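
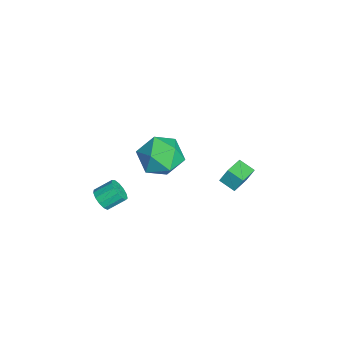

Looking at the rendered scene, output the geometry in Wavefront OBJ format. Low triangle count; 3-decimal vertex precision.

v 1.167 2.46 -3.086
v 1.172 2.844 -2.317
v 1.69 3.114 -3.416
v 1.695 3.498 -2.647
v 2.225 1.782 -2.753
v 2.23 2.166 -1.984
v 2.748 2.436 -3.083
v 2.753 2.82 -2.314
v 3.235 -0.344 1.663
v 4.331 -0.439 2.082
v 3.609 -1.701 0.378
v 4.705 -1.796 0.797
v 3.793 -2.154 1.449
v 3.561 -1.316 2.243
v 4.379 -0.824 0.217
v 4.147 0.014 1.011
v 5.038 -0.736 1.188
v 4.676 -1.557 1.95
v 3.264 -0.583 0.51
v 2.902 -1.404 1.272
v 3.73 -3.762 -2.131
v 4.344 -3.681 -2.121
v 4.225 -2.838 -1.559
v 3.61 -2.918 -1.569
v 4.227 -3.511 -2.402
v 4.108 -2.667 -1.841
v 3.952 -3.42 -2.597
v 3.833 -2.576 -2.036
v 3.607 -3.437 -2.644
v 3.487 -2.594 -2.083
v 3.3 -3.558 -2.528
v 3.181 -2.714 -1.967
v 3.13 -3.743 -2.286
v 3.01 -2.9 -1.725
v 3.15 -3.934 -1.994
v 3.031 -3.091 -1.433
v 3.354 -4.071 -1.746
v 3.235 -3.228 -1.185
v 3.678 -4.109 -1.62
v 3.559 -3.266 -1.058
v 4.018 -4.037 -1.656
v 3.898 -3.194 -1.094
v 4.266 -3.878 -1.842
v 4.147 -3.034 -1.281
f 2 4 1
f 5 2 1
f 1 4 3
f 3 5 1
f 2 8 4
f 6 2 5
f 6 8 2
f 4 8 3
f 7 5 3
f 3 8 7
f 7 6 5
f 8 6 7
f 9 20 14
f 9 14 10
f 9 10 16
f 9 16 19
f 9 19 20
f 10 14 18
f 14 20 13
f 20 19 11
f 19 16 15
f 16 10 17
f 12 18 13
f 12 13 11
f 12 11 15
f 12 15 17
f 12 17 18
f 13 18 14
f 11 13 20
f 15 11 19
f 17 15 16
f 18 17 10
f 22 21 25
f 22 25 23
f 23 25 26
f 23 26 24
f 25 21 27
f 25 27 26
f 26 27 28
f 26 28 24
f 27 21 29
f 27 29 28
f 28 29 30
f 28 30 24
f 29 21 31
f 29 31 30
f 30 31 32
f 30 32 24
f 31 21 33
f 31 33 32
f 32 33 34
f 32 34 24
f 33 21 35
f 33 35 34
f 34 35 36
f 34 36 24
f 35 21 37
f 35 37 36
f 36 37 38
f 36 38 24
f 37 21 39
f 37 39 38
f 38 39 40
f 38 40 24
f 39 21 41
f 39 41 40
f 40 41 42
f 40 42 24
f 41 21 43
f 41 43 42
f 42 43 44
f 42 44 24
f 43 21 22
f 43 22 44
f 44 22 23
f 44 23 24



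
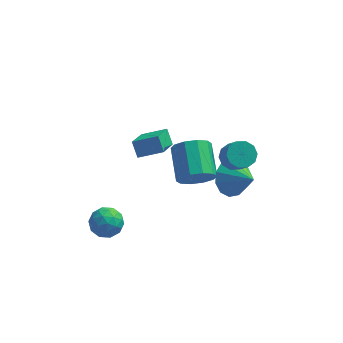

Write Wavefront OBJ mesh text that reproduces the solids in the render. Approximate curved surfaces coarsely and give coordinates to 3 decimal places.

v -1.417 1.854 1.442
v -1.719 0.493 2.305
v -0.233 1.897 1.925
v -0.535 0.536 2.789
v -1.125 1.364 0.771
v -1.427 0.003 1.635
v 0.059 1.407 1.255
v -0.243 0.046 2.118
v 2.922 0.116 1.929
v 3.43 0.577 2.11
v 3.807 -0.294 3.272
v 3.298 -0.756 3.091
v 3.061 0.693 2.317
v 3.438 -0.178 3.479
v 2.639 0.589 2.376
v 3.016 -0.282 3.538
v 2.325 0.304 2.264
v 2.701 -0.567 3.426
v 2.239 -0.053 2.024
v 2.615 -0.924 3.186
v 2.413 -0.346 1.748
v 2.79 -1.217 2.91
v 2.782 -0.462 1.541
v 3.159 -1.333 2.703
v 3.204 -0.358 1.482
v 3.581 -1.229 2.644
v 3.519 -0.073 1.594
v 3.895 -0.944 2.756
v 3.605 0.284 1.834
v 3.981 -0.587 2.996
v 2.877 0.195 0.205
v 3.532 0.224 -0.603
v 3.863 -0.595 0.975
v 3.652 0.695 -0.275
v 3.527 1.007 0.205
v 3.195 1.061 0.685
v 2.762 0.84 1.012
v 2.366 0.414 1.083
v 2.132 -0.081 0.875
v 2.134 -0.489 0.455
v 2.372 -0.68 -0.046
v 2.771 -0.593 -0.466
v 3.203 -0.256 -0.674
v -3.433 -1.685 -1.294
v -2.835 -1.472 -1.862
v -2.565 -2.588 -0.718
v -1.967 -2.375 -1.286
v -2.203 -1.817 -0.687
v -2.739 -1.26 -1.043
v -2.661 -2.8 -1.537
v -3.197 -2.243 -1.893
v -2.358 -2.162 -2.012
v -2.075 -1.554 -1.487
v -3.325 -2.506 -1.093
v -3.042 -1.898 -0.568
v -3.21 -1.5 -1.628
v -2.19 -2.56 -0.952
v -2.328 -2.233 -0.599
v -1.977 -2.108 -0.933
v -3.154 -1.375 -1.147
v -2.802 -1.249 -1.481
v -2.431 -1.452 -0.79
v -2.598 -2.811 -1.099
v -2.246 -2.685 -1.433
v -3.423 -1.952 -1.647
v -3.072 -1.827 -1.981
v -2.969 -2.608 -1.79
v -2.578 -1.78 -2.051
v -2.068 -2.31 -1.712
v -2.476 -2.56 -1.86
v -2.791 -2.232 -2.069
v -2.412 -1.422 -1.742
v -1.902 -1.953 -1.403
v -2.04 -1.625 -1.051
v -2.356 -1.297 -1.26
v -2.131 -1.828 -1.83
v -3.498 -2.107 -1.177
v -2.988 -2.638 -0.838
v -3.044 -2.763 -1.32
v -3.36 -2.435 -1.529
v -3.332 -1.75 -0.868
v -2.822 -2.28 -0.529
v -2.609 -1.828 -0.511
v -2.924 -1.5 -0.72
v -3.269 -2.232 -0.75
v 1.11 2.759 -2.953
v 1.402 3.224 -3.777
v 1.022 4.926 -2.951
v 0.73 4.461 -2.127
v 0.802 3.113 -3.825
v 0.422 4.816 -2.999
v 0.32 2.867 -3.54
v -0.06 4.57 -2.713
v 0.139 2.58 -3.03
v -0.24 4.282 -2.204
v 0.33 2.361 -2.492
v -0.05 4.063 -1.666
v 0.818 2.294 -2.129
v 0.438 3.996 -1.303
v 1.418 2.404 -2.081
v 1.038 4.107 -1.255
v 1.9 2.65 -2.367
v 1.52 4.353 -1.54
v 2.08 2.938 -2.876
v 1.701 4.64 -2.05
v 1.89 3.157 -3.414
v 1.51 4.859 -2.588
f 2 4 1
f 5 2 1
f 1 4 3
f 3 5 1
f 2 8 4
f 6 2 5
f 6 8 2
f 4 8 3
f 7 5 3
f 3 8 7
f 7 6 5
f 8 6 7
f 10 9 13
f 10 13 11
f 11 13 14
f 11 14 12
f 13 9 15
f 13 15 14
f 14 15 16
f 14 16 12
f 15 9 17
f 15 17 16
f 16 17 18
f 16 18 12
f 17 9 19
f 17 19 18
f 18 19 20
f 18 20 12
f 19 9 21
f 19 21 20
f 20 21 22
f 20 22 12
f 21 9 23
f 21 23 22
f 22 23 24
f 22 24 12
f 23 9 25
f 23 25 24
f 24 25 26
f 24 26 12
f 25 9 27
f 25 27 26
f 26 27 28
f 26 28 12
f 27 9 29
f 27 29 28
f 28 29 30
f 28 30 12
f 29 9 10
f 29 10 30
f 30 10 11
f 30 11 12
f 32 31 34
f 32 34 33
f 34 31 35
f 34 35 33
f 35 31 36
f 35 36 33
f 36 31 37
f 36 37 33
f 37 31 38
f 37 38 33
f 38 31 39
f 38 39 33
f 39 31 40
f 39 40 33
f 40 31 41
f 40 41 33
f 41 31 42
f 41 42 33
f 42 31 43
f 42 43 33
f 43 31 32
f 43 32 33
f 44 81 60
f 81 55 84
f 60 84 49
f 81 84 60
f 44 60 56
f 60 49 61
f 56 61 45
f 60 61 56
f 44 56 65
f 56 45 66
f 65 66 51
f 56 66 65
f 44 65 77
f 65 51 80
f 77 80 54
f 65 80 77
f 44 77 81
f 77 54 85
f 81 85 55
f 77 85 81
f 45 61 72
f 61 49 75
f 72 75 53
f 61 75 72
f 49 84 62
f 84 55 83
f 62 83 48
f 84 83 62
f 55 85 82
f 85 54 78
f 82 78 46
f 85 78 82
f 54 80 79
f 80 51 67
f 79 67 50
f 80 67 79
f 51 66 71
f 66 45 68
f 71 68 52
f 66 68 71
f 47 73 59
f 73 53 74
f 59 74 48
f 73 74 59
f 47 59 57
f 59 48 58
f 57 58 46
f 59 58 57
f 47 57 64
f 57 46 63
f 64 63 50
f 57 63 64
f 47 64 69
f 64 50 70
f 69 70 52
f 64 70 69
f 47 69 73
f 69 52 76
f 73 76 53
f 69 76 73
f 48 74 62
f 74 53 75
f 62 75 49
f 74 75 62
f 46 58 82
f 58 48 83
f 82 83 55
f 58 83 82
f 50 63 79
f 63 46 78
f 79 78 54
f 63 78 79
f 52 70 71
f 70 50 67
f 71 67 51
f 70 67 71
f 53 76 72
f 76 52 68
f 72 68 45
f 76 68 72
f 87 86 90
f 87 90 88
f 88 90 91
f 88 91 89
f 90 86 92
f 90 92 91
f 91 92 93
f 91 93 89
f 92 86 94
f 92 94 93
f 93 94 95
f 93 95 89
f 94 86 96
f 94 96 95
f 95 96 97
f 95 97 89
f 96 86 98
f 96 98 97
f 97 98 99
f 97 99 89
f 98 86 100
f 98 100 99
f 99 100 101
f 99 101 89
f 100 86 102
f 100 102 101
f 101 102 103
f 101 103 89
f 102 86 104
f 102 104 103
f 103 104 105
f 103 105 89
f 104 86 106
f 104 106 105
f 105 106 107
f 105 107 89
f 106 86 87
f 106 87 107
f 107 87 88
f 107 88 89



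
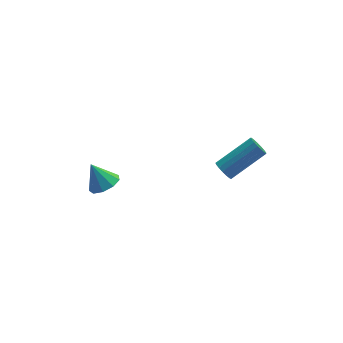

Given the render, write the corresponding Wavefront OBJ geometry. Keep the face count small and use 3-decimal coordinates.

v -1.989 -0.296 -3.889
v -1.556 0.322 -3.978
v -2.471 0.196 -2.811
v -2.014 0.39 -4.214
v -2.46 0.137 -4.298
v -2.686 -0.319 -4.191
v -2.585 -0.764 -3.943
v -2.206 -0.991 -3.669
v -1.724 -0.892 -3.499
v -1.367 -0.515 -3.511
v -1.3 -0.036 -3.7
v 2.599 -3.022 -1.17
v 2.793 -2.769 -1.568
v 4.414 -2.405 -0.548
v 4.221 -2.658 -0.15
v 2.675 -2.597 -1.442
v 4.296 -2.233 -0.422
v 2.539 -2.523 -1.253
v 4.161 -2.158 -0.233
v 2.417 -2.562 -1.045
v 4.039 -2.198 -0.025
v 2.337 -2.707 -0.866
v 3.959 -2.343 0.154
v 2.317 -2.925 -0.757
v 3.939 -2.56 0.264
v 2.362 -3.164 -0.742
v 3.983 -2.8 0.278
v 2.461 -3.371 -0.825
v 4.082 -3.007 0.195
v 2.591 -3.498 -0.988
v 4.213 -3.134 0.033
v 2.724 -3.516 -1.192
v 4.345 -3.152 -0.171
v 2.828 -3.421 -1.391
v 4.449 -3.057 -0.371
v 2.88 -3.234 -1.54
v 4.501 -2.87 -0.519
v 2.867 -2.999 -1.604
v 4.488 -2.635 -0.583
f 2 1 4
f 2 4 3
f 4 1 5
f 4 5 3
f 5 1 6
f 5 6 3
f 6 1 7
f 6 7 3
f 7 1 8
f 7 8 3
f 8 1 9
f 8 9 3
f 9 1 10
f 9 10 3
f 10 1 11
f 10 11 3
f 11 1 2
f 11 2 3
f 13 12 16
f 13 16 14
f 14 16 17
f 14 17 15
f 16 12 18
f 16 18 17
f 17 18 19
f 17 19 15
f 18 12 20
f 18 20 19
f 19 20 21
f 19 21 15
f 20 12 22
f 20 22 21
f 21 22 23
f 21 23 15
f 22 12 24
f 22 24 23
f 23 24 25
f 23 25 15
f 24 12 26
f 24 26 25
f 25 26 27
f 25 27 15
f 26 12 28
f 26 28 27
f 27 28 29
f 27 29 15
f 28 12 30
f 28 30 29
f 29 30 31
f 29 31 15
f 30 12 32
f 30 32 31
f 31 32 33
f 31 33 15
f 32 12 34
f 32 34 33
f 33 34 35
f 33 35 15
f 34 12 36
f 34 36 35
f 35 36 37
f 35 37 15
f 36 12 38
f 36 38 37
f 37 38 39
f 37 39 15
f 38 12 13
f 38 13 39
f 39 13 14
f 39 14 15



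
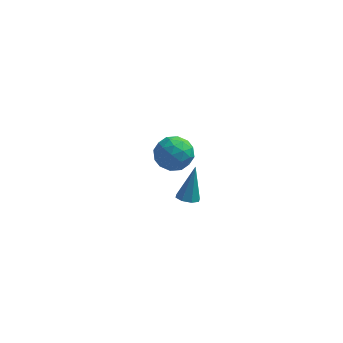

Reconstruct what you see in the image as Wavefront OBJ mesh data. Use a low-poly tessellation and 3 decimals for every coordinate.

v 1.658 4.533 -2.95
v 2.176 4.033 -2.258
v 1.004 3.147 -3.462
v 1.522 2.647 -2.77
v 0.779 3.256 -2.495
v 1.184 4.113 -2.179
v 1.996 3.067 -3.541
v 2.401 3.924 -3.225
v 2.385 3.127 -2.623
v 1.633 3.244 -1.976
v 1.547 3.936 -3.744
v 0.795 4.053 -3.097
v 1.975 4.405 -2.559
v 1.205 2.775 -3.161
v 0.769 3.133 -2.999
v 1.073 2.839 -2.592
v 1.391 4.452 -2.513
v 1.696 4.158 -2.106
v 0.874 3.701 -2.245
v 1.484 3.022 -3.614
v 1.789 2.728 -3.207
v 2.107 4.341 -3.128
v 2.411 4.047 -2.721
v 2.306 3.479 -3.475
v 2.402 3.578 -2.367
v 2.017 2.764 -2.668
v 2.296 3.011 -3.121
v 2.534 3.514 -2.935
v 1.96 3.647 -1.987
v 1.575 2.832 -2.288
v 1.138 3.19 -2.126
v 1.376 3.694 -1.94
v 2.082 3.114 -2.201
v 1.605 4.348 -3.432
v 1.22 3.533 -3.733
v 1.804 3.486 -3.78
v 2.042 3.99 -3.594
v 1.163 4.416 -3.052
v 0.778 3.602 -3.353
v 0.646 3.666 -2.785
v 0.884 4.169 -2.599
v 1.098 4.066 -3.519
v 2.905 -2.323 -0.342
v 3.394 -2.15 -0.492
v 3.155 -1.677 1.222
v 3.099 -1.869 -0.56
v 2.69 -1.854 -0.501
v 2.407 -2.113 -0.349
v 2.416 -2.496 -0.192
v 2.711 -2.777 -0.123
v 3.12 -2.792 -0.183
v 3.402 -2.532 -0.335
f 1 38 17
f 38 12 41
f 17 41 6
f 38 41 17
f 1 17 13
f 17 6 18
f 13 18 2
f 17 18 13
f 1 13 22
f 13 2 23
f 22 23 8
f 13 23 22
f 1 22 34
f 22 8 37
f 34 37 11
f 22 37 34
f 1 34 38
f 34 11 42
f 38 42 12
f 34 42 38
f 2 18 29
f 18 6 32
f 29 32 10
f 18 32 29
f 6 41 19
f 41 12 40
f 19 40 5
f 41 40 19
f 12 42 39
f 42 11 35
f 39 35 3
f 42 35 39
f 11 37 36
f 37 8 24
f 36 24 7
f 37 24 36
f 8 23 28
f 23 2 25
f 28 25 9
f 23 25 28
f 4 30 16
f 30 10 31
f 16 31 5
f 30 31 16
f 4 16 14
f 16 5 15
f 14 15 3
f 16 15 14
f 4 14 21
f 14 3 20
f 21 20 7
f 14 20 21
f 4 21 26
f 21 7 27
f 26 27 9
f 21 27 26
f 4 26 30
f 26 9 33
f 30 33 10
f 26 33 30
f 5 31 19
f 31 10 32
f 19 32 6
f 31 32 19
f 3 15 39
f 15 5 40
f 39 40 12
f 15 40 39
f 7 20 36
f 20 3 35
f 36 35 11
f 20 35 36
f 9 27 28
f 27 7 24
f 28 24 8
f 27 24 28
f 10 33 29
f 33 9 25
f 29 25 2
f 33 25 29
f 44 43 46
f 44 46 45
f 46 43 47
f 46 47 45
f 47 43 48
f 47 48 45
f 48 43 49
f 48 49 45
f 49 43 50
f 49 50 45
f 50 43 51
f 50 51 45
f 51 43 52
f 51 52 45
f 52 43 44
f 52 44 45



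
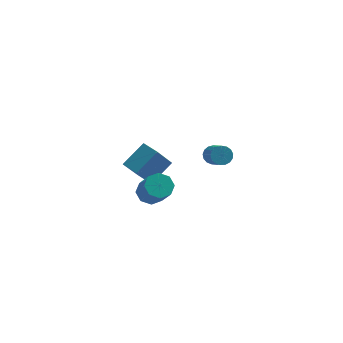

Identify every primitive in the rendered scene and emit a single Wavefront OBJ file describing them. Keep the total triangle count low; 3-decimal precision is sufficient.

v -1.636 -3.017 0.008
v -1.141 -2.438 0.283
v -0.628 -3.545 1.687
v -1.124 -4.123 1.412
v -1.711 -2.397 0.524
v -1.198 -3.504 1.928
v -2.237 -2.719 0.462
v -1.724 -3.826 1.866
v -2.411 -3.215 0.134
v -1.899 -4.322 1.538
v -2.132 -3.595 -0.267
v -1.619 -4.702 1.137
v -1.562 -3.636 -0.508
v -1.049 -4.743 0.896
v -1.036 -3.314 -0.446
v -0.523 -4.421 0.958
v -0.861 -2.818 -0.118
v -0.349 -3.925 1.286
v -2.674 3.28 -3.549
v -3.434 2.245 -1.849
v -1.568 4.241 -2.47
v -2.328 3.207 -0.77
v -1.872 2.493 -3.67
v -2.632 1.459 -1.97
v -0.766 3.455 -2.591
v -1.526 2.42 -0.891
v 1.629 -1.857 2.182
v 1.807 -2.157 1.681
v 2.229 -3.303 2.518
v 2.051 -3.003 3.018
v 2.046 -2.01 1.763
v 2.467 -3.155 2.6
v 2.189 -1.827 1.941
v 2.61 -2.973 2.777
v 2.204 -1.652 2.173
v 2.625 -2.798 3.01
v 2.087 -1.523 2.408
v 2.508 -2.669 3.245
v 1.865 -1.471 2.591
v 2.287 -2.617 3.428
v 1.59 -1.508 2.68
v 2.011 -2.653 3.517
v 1.323 -1.624 2.655
v 1.744 -2.77 3.492
v 1.127 -1.794 2.521
v 1.548 -2.94 3.358
v 1.045 -1.978 2.31
v 1.467 -3.124 3.147
v 1.098 -2.135 2.069
v 1.519 -3.28 2.906
v 1.272 -2.228 1.854
v 1.693 -3.373 2.691
v 1.528 -2.236 1.714
v 1.95 -3.381 2.551
f 2 1 5
f 2 5 3
f 3 5 6
f 3 6 4
f 5 1 7
f 5 7 6
f 6 7 8
f 6 8 4
f 7 1 9
f 7 9 8
f 8 9 10
f 8 10 4
f 9 1 11
f 9 11 10
f 10 11 12
f 10 12 4
f 11 1 13
f 11 13 12
f 12 13 14
f 12 14 4
f 13 1 15
f 13 15 14
f 14 15 16
f 14 16 4
f 15 1 17
f 15 17 16
f 16 17 18
f 16 18 4
f 17 1 2
f 17 2 18
f 18 2 3
f 18 3 4
f 20 22 19
f 23 20 19
f 19 22 21
f 21 23 19
f 20 26 22
f 24 20 23
f 24 26 20
f 22 26 21
f 25 23 21
f 21 26 25
f 25 24 23
f 26 24 25
f 28 27 31
f 28 31 29
f 29 31 32
f 29 32 30
f 31 27 33
f 31 33 32
f 32 33 34
f 32 34 30
f 33 27 35
f 33 35 34
f 34 35 36
f 34 36 30
f 35 27 37
f 35 37 36
f 36 37 38
f 36 38 30
f 37 27 39
f 37 39 38
f 38 39 40
f 38 40 30
f 39 27 41
f 39 41 40
f 40 41 42
f 40 42 30
f 41 27 43
f 41 43 42
f 42 43 44
f 42 44 30
f 43 27 45
f 43 45 44
f 44 45 46
f 44 46 30
f 45 27 47
f 45 47 46
f 46 47 48
f 46 48 30
f 47 27 49
f 47 49 48
f 48 49 50
f 48 50 30
f 49 27 51
f 49 51 50
f 50 51 52
f 50 52 30
f 51 27 53
f 51 53 52
f 52 53 54
f 52 54 30
f 53 27 28
f 53 28 54
f 54 28 29
f 54 29 30



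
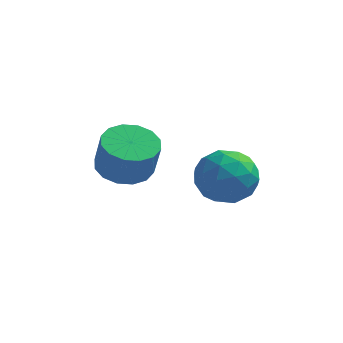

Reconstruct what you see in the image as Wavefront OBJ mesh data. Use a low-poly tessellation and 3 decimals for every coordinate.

v -0.824 0.528 1.755
v -0.281 -0.332 1.421
v 0.067 -0.667 2.852
v -0.476 0.192 3.185
v 0.091 0.079 1.427
v 0.439 -0.256 2.858
v 0.217 0.61 1.521
v 0.565 0.275 2.952
v 0.064 1.119 1.677
v 0.412 0.784 3.108
v -0.326 1.47 1.855
v 0.021 1.134 3.285
v -0.85 1.568 2.005
v -0.503 1.232 3.436
v -1.367 1.387 2.088
v -1.019 1.052 3.519
v -1.739 0.976 2.082
v -1.391 0.641 3.513
v -1.865 0.445 1.988
v -1.517 0.11 3.419
v -1.712 -0.064 1.832
v -1.364 -0.399 3.263
v -1.321 -0.414 1.655
v -0.974 -0.75 3.085
v -0.797 -0.512 1.504
v -0.45 -0.848 2.935
v 1.812 1.229 1.02
v 2.847 1.885 1.129
v 2.653 -0.265 2.031
v 3.688 0.391 2.14
v 2.674 0.736 2.745
v 2.154 1.66 2.12
v 3.346 -0.04 1.04
v 2.826 0.884 0.415
v 3.795 1.101 1.141
v 3.38 1.58 2.196
v 2.12 0.04 0.964
v 1.705 0.519 2.019
v 2.256 1.688 0.986
v 3.244 -0.068 2.174
v 2.648 0.134 2.53
v 3.256 0.52 2.594
v 1.849 1.556 1.568
v 2.457 1.941 1.633
v 2.355 1.266 2.583
v 3.043 -0.321 1.527
v 3.651 0.064 1.592
v 2.244 1.1 0.566
v 2.852 1.486 0.63
v 3.145 0.354 0.577
v 3.421 1.613 1.057
v 3.915 0.735 1.651
v 3.714 0.482 1.005
v 3.409 1.025 0.637
v 3.177 1.895 1.677
v 3.671 1.016 2.271
v 3.075 1.219 2.627
v 2.77 1.762 2.259
v 3.734 1.434 1.684
v 1.829 0.604 0.889
v 2.323 -0.275 1.483
v 2.73 -0.142 0.901
v 2.425 0.401 0.533
v 1.585 0.885 1.509
v 2.079 0.007 2.103
v 2.091 0.595 2.523
v 1.786 1.138 2.155
v 1.766 0.186 1.476
f 2 1 5
f 2 5 3
f 3 5 6
f 3 6 4
f 5 1 7
f 5 7 6
f 6 7 8
f 6 8 4
f 7 1 9
f 7 9 8
f 8 9 10
f 8 10 4
f 9 1 11
f 9 11 10
f 10 11 12
f 10 12 4
f 11 1 13
f 11 13 12
f 12 13 14
f 12 14 4
f 13 1 15
f 13 15 14
f 14 15 16
f 14 16 4
f 15 1 17
f 15 17 16
f 16 17 18
f 16 18 4
f 17 1 19
f 17 19 18
f 18 19 20
f 18 20 4
f 19 1 21
f 19 21 20
f 20 21 22
f 20 22 4
f 21 1 23
f 21 23 22
f 22 23 24
f 22 24 4
f 23 1 25
f 23 25 24
f 24 25 26
f 24 26 4
f 25 1 2
f 25 2 26
f 26 2 3
f 26 3 4
f 27 64 43
f 64 38 67
f 43 67 32
f 64 67 43
f 27 43 39
f 43 32 44
f 39 44 28
f 43 44 39
f 27 39 48
f 39 28 49
f 48 49 34
f 39 49 48
f 27 48 60
f 48 34 63
f 60 63 37
f 48 63 60
f 27 60 64
f 60 37 68
f 64 68 38
f 60 68 64
f 28 44 55
f 44 32 58
f 55 58 36
f 44 58 55
f 32 67 45
f 67 38 66
f 45 66 31
f 67 66 45
f 38 68 65
f 68 37 61
f 65 61 29
f 68 61 65
f 37 63 62
f 63 34 50
f 62 50 33
f 63 50 62
f 34 49 54
f 49 28 51
f 54 51 35
f 49 51 54
f 30 56 42
f 56 36 57
f 42 57 31
f 56 57 42
f 30 42 40
f 42 31 41
f 40 41 29
f 42 41 40
f 30 40 47
f 40 29 46
f 47 46 33
f 40 46 47
f 30 47 52
f 47 33 53
f 52 53 35
f 47 53 52
f 30 52 56
f 52 35 59
f 56 59 36
f 52 59 56
f 31 57 45
f 57 36 58
f 45 58 32
f 57 58 45
f 29 41 65
f 41 31 66
f 65 66 38
f 41 66 65
f 33 46 62
f 46 29 61
f 62 61 37
f 46 61 62
f 35 53 54
f 53 33 50
f 54 50 34
f 53 50 54
f 36 59 55
f 59 35 51
f 55 51 28
f 59 51 55



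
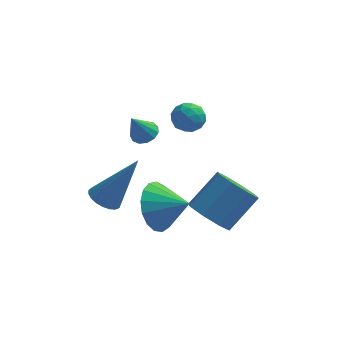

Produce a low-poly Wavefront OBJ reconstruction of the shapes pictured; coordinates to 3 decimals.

v 1.082 -0.635 -0.226
v 1.339 -0.272 0.023
v 0.698 -1.045 0.766
v 1.079 -0.163 -0.032
v 0.819 -0.204 -0.149
v 0.643 -0.382 -0.291
v 0.607 -0.64 -0.412
v 0.72 -0.896 -0.474
v 0.949 -1.07 -0.457
v 1.22 -1.105 -0.367
v 1.446 -0.991 -0.233
v 1.557 -0.764 -0.096
v 1.517 -0.496 -0
v 1.597 -1.656 -3.163
v 2.091 -1.335 -3.983
v 2.683 -1.984 -2.637
v 2.072 -0.944 -3.699
v 1.944 -0.716 -3.293
v 1.737 -0.704 -2.856
v 1.497 -0.909 -2.49
v 1.281 -1.286 -2.278
v 1.137 -1.747 -2.268
v 1.098 -2.188 -2.464
v 1.174 -2.506 -2.82
v 1.347 -2.63 -3.254
v 1.577 -2.531 -3.667
v 1.812 -2.231 -3.965
v 1.997 -1.799 -4.079
v -0.129 -1.845 -2.697
v 0.396 -1.806 -3.024
v 0.969 -1.575 -0.903
v 0.321 -1.56 -3.015
v 0.167 -1.363 -2.951
v -0.037 -1.249 -2.842
v -0.258 -1.239 -2.709
v -0.456 -1.333 -2.574
v -0.598 -1.516 -2.46
v -0.658 -1.756 -2.386
v -0.627 -2.011 -2.367
v -0.51 -2.237 -2.405
v -0.327 -2.396 -2.493
v -0.109 -2.46 -2.616
v 0.105 -2.417 -2.753
v 0.278 -2.275 -2.881
v 0.381 -2.059 -2.977
v 2.148 1.576 -0.793
v 2.62 1.302 -1.131
v 2.16 0.778 -0.129
v 2.632 0.504 -0.467
v 2.745 1.041 -0.134
v 2.737 1.534 -0.544
v 2.043 0.546 -0.716
v 2.035 1.039 -1.126
v 2.555 0.666 -1.083
v 2.989 0.972 -0.723
v 1.791 1.108 -0.537
v 2.225 1.414 -0.177
v 2.383 1.509 -1.02
v 2.397 0.571 -0.24
v 2.464 0.886 -0.044
v 2.741 0.726 -0.243
v 2.452 1.645 -0.675
v 2.729 1.484 -0.874
v 2.803 1.331 -0.288
v 2.051 0.596 -0.386
v 2.328 0.435 -0.585
v 2.039 1.354 -1.017
v 2.316 1.194 -1.216
v 1.977 0.749 -0.972
v 2.622 0.974 -1.19
v 2.629 0.505 -0.8
v 2.283 0.53 -0.947
v 2.278 0.82 -1.188
v 2.877 1.154 -0.979
v 2.884 0.685 -0.589
v 2.951 1 -0.393
v 2.946 1.29 -0.634
v 2.839 0.78 -0.951
v 1.896 1.395 -0.671
v 1.903 0.926 -0.281
v 1.834 0.79 -0.626
v 1.829 1.08 -0.867
v 2.151 1.575 -0.46
v 2.158 1.106 -0.07
v 2.502 1.26 -0.072
v 2.497 1.55 -0.313
v 1.941 1.3 -0.309
v 3.243 -0.943 -4.182
v 3.868 -0.817 -4.802
v 4.782 -0.011 -3.719
v 4.157 -0.137 -3.098
v 3.409 -0.314 -4.789
v 4.323 0.492 -3.706
v 2.853 -0.179 -4.42
v 3.766 0.626 -3.337
v 2.525 -0.492 -3.911
v 3.438 0.313 -2.828
v 2.618 -1.069 -3.561
v 3.532 -0.263 -2.478
v 3.077 -1.572 -3.574
v 3.991 -0.766 -2.491
v 3.634 -1.706 -3.943
v 4.547 -0.901 -2.86
v 3.962 -1.393 -4.452
v 4.875 -0.588 -3.369
f 2 1 4
f 2 4 3
f 4 1 5
f 4 5 3
f 5 1 6
f 5 6 3
f 6 1 7
f 6 7 3
f 7 1 8
f 7 8 3
f 8 1 9
f 8 9 3
f 9 1 10
f 9 10 3
f 10 1 11
f 10 11 3
f 11 1 12
f 11 12 3
f 12 1 13
f 12 13 3
f 13 1 2
f 13 2 3
f 15 14 17
f 15 17 16
f 17 14 18
f 17 18 16
f 18 14 19
f 18 19 16
f 19 14 20
f 19 20 16
f 20 14 21
f 20 21 16
f 21 14 22
f 21 22 16
f 22 14 23
f 22 23 16
f 23 14 24
f 23 24 16
f 24 14 25
f 24 25 16
f 25 14 26
f 25 26 16
f 26 14 27
f 26 27 16
f 27 14 28
f 27 28 16
f 28 14 15
f 28 15 16
f 30 29 32
f 30 32 31
f 32 29 33
f 32 33 31
f 33 29 34
f 33 34 31
f 34 29 35
f 34 35 31
f 35 29 36
f 35 36 31
f 36 29 37
f 36 37 31
f 37 29 38
f 37 38 31
f 38 29 39
f 38 39 31
f 39 29 40
f 39 40 31
f 40 29 41
f 40 41 31
f 41 29 42
f 41 42 31
f 42 29 43
f 42 43 31
f 43 29 44
f 43 44 31
f 44 29 45
f 44 45 31
f 45 29 30
f 45 30 31
f 46 83 62
f 83 57 86
f 62 86 51
f 83 86 62
f 46 62 58
f 62 51 63
f 58 63 47
f 62 63 58
f 46 58 67
f 58 47 68
f 67 68 53
f 58 68 67
f 46 67 79
f 67 53 82
f 79 82 56
f 67 82 79
f 46 79 83
f 79 56 87
f 83 87 57
f 79 87 83
f 47 63 74
f 63 51 77
f 74 77 55
f 63 77 74
f 51 86 64
f 86 57 85
f 64 85 50
f 86 85 64
f 57 87 84
f 87 56 80
f 84 80 48
f 87 80 84
f 56 82 81
f 82 53 69
f 81 69 52
f 82 69 81
f 53 68 73
f 68 47 70
f 73 70 54
f 68 70 73
f 49 75 61
f 75 55 76
f 61 76 50
f 75 76 61
f 49 61 59
f 61 50 60
f 59 60 48
f 61 60 59
f 49 59 66
f 59 48 65
f 66 65 52
f 59 65 66
f 49 66 71
f 66 52 72
f 71 72 54
f 66 72 71
f 49 71 75
f 71 54 78
f 75 78 55
f 71 78 75
f 50 76 64
f 76 55 77
f 64 77 51
f 76 77 64
f 48 60 84
f 60 50 85
f 84 85 57
f 60 85 84
f 52 65 81
f 65 48 80
f 81 80 56
f 65 80 81
f 54 72 73
f 72 52 69
f 73 69 53
f 72 69 73
f 55 78 74
f 78 54 70
f 74 70 47
f 78 70 74
f 89 88 92
f 89 92 90
f 90 92 93
f 90 93 91
f 92 88 94
f 92 94 93
f 93 94 95
f 93 95 91
f 94 88 96
f 94 96 95
f 95 96 97
f 95 97 91
f 96 88 98
f 96 98 97
f 97 98 99
f 97 99 91
f 98 88 100
f 98 100 99
f 99 100 101
f 99 101 91
f 100 88 102
f 100 102 101
f 101 102 103
f 101 103 91
f 102 88 104
f 102 104 103
f 103 104 105
f 103 105 91
f 104 88 89
f 104 89 105
f 105 89 90
f 105 90 91



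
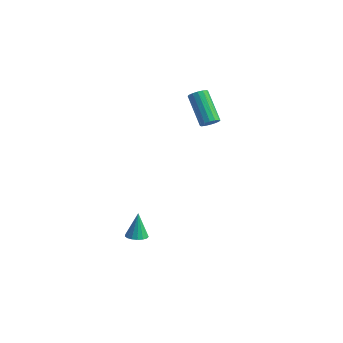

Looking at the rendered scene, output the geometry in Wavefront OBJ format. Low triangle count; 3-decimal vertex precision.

v 2.252 2.173 3.237
v 2.592 2.535 3.353
v 1.368 3.309 4.519
v 1.028 2.947 4.403
v 2.457 2.631 3.148
v 1.233 3.406 4.314
v 2.267 2.605 2.966
v 1.043 3.379 4.132
v 2.074 2.462 2.857
v 0.849 3.237 4.023
v 1.928 2.242 2.85
v 0.703 3.017 4.016
v 1.869 2.004 2.946
v 0.644 2.779 4.113
v 1.912 1.811 3.121
v 0.688 2.585 4.287
v 2.047 1.714 3.326
v 0.823 2.489 4.492
v 2.237 1.741 3.508
v 1.013 2.515 4.674
v 2.431 1.883 3.617
v 1.206 2.658 4.783
v 2.577 2.103 3.624
v 1.352 2.878 4.79
v 2.636 2.341 3.527
v 1.411 3.116 4.694
v 0.837 -2.008 -3.018
v 1.4 -1.958 -2.943
v 0.623 -1.552 -1.722
v 1.325 -1.714 -3.041
v 1.138 -1.538 -3.134
v 0.882 -1.47 -3.2
v 0.616 -1.525 -3.224
v 0.401 -1.691 -3.202
v 0.285 -1.929 -3.137
v 0.296 -2.186 -3.044
v 0.431 -2.402 -2.946
v 0.659 -2.527 -2.864
v 0.927 -2.534 -2.817
v 1.175 -2.421 -2.816
v 1.346 -2.212 -2.862
f 2 1 5
f 2 5 3
f 3 5 6
f 3 6 4
f 5 1 7
f 5 7 6
f 6 7 8
f 6 8 4
f 7 1 9
f 7 9 8
f 8 9 10
f 8 10 4
f 9 1 11
f 9 11 10
f 10 11 12
f 10 12 4
f 11 1 13
f 11 13 12
f 12 13 14
f 12 14 4
f 13 1 15
f 13 15 14
f 14 15 16
f 14 16 4
f 15 1 17
f 15 17 16
f 16 17 18
f 16 18 4
f 17 1 19
f 17 19 18
f 18 19 20
f 18 20 4
f 19 1 21
f 19 21 20
f 20 21 22
f 20 22 4
f 21 1 23
f 21 23 22
f 22 23 24
f 22 24 4
f 23 1 25
f 23 25 24
f 24 25 26
f 24 26 4
f 25 1 2
f 25 2 26
f 26 2 3
f 26 3 4
f 28 27 30
f 28 30 29
f 30 27 31
f 30 31 29
f 31 27 32
f 31 32 29
f 32 27 33
f 32 33 29
f 33 27 34
f 33 34 29
f 34 27 35
f 34 35 29
f 35 27 36
f 35 36 29
f 36 27 37
f 36 37 29
f 37 27 38
f 37 38 29
f 38 27 39
f 38 39 29
f 39 27 40
f 39 40 29
f 40 27 41
f 40 41 29
f 41 27 28
f 41 28 29



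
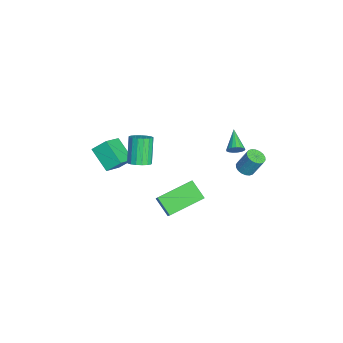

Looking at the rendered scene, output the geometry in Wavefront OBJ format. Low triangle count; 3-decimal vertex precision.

v 3.178 -2.233 2.054
v 3.621 -1.827 2.303
v 2.724 -1.701 3.694
v 2.282 -2.107 3.446
v 3.421 -1.639 2.157
v 2.524 -1.512 3.548
v 3.165 -1.587 1.987
v 2.268 -1.461 3.378
v 2.912 -1.683 1.833
v 2.016 -1.557 3.224
v 2.721 -1.905 1.73
v 1.824 -1.779 3.121
v 2.634 -2.202 1.701
v 1.737 -2.076 3.092
v 2.672 -2.507 1.753
v 1.775 -2.381 3.144
v 2.826 -2.748 1.874
v 1.929 -2.622 3.265
v 3.061 -2.872 2.036
v 2.164 -2.746 3.428
v 3.322 -2.849 2.203
v 2.426 -2.723 3.594
v 3.551 -2.685 2.336
v 2.654 -2.559 3.727
v 3.694 -2.418 2.404
v 2.798 -2.292 3.795
v 3.72 -2.108 2.392
v 2.823 -1.982 3.783
v -0.325 -3.26 -1.522
v -1.429 -4.03 -0.602
v -0.321 -2.472 -0.858
v -1.425 -3.242 0.062
v 0.845 -3.958 -0.702
v -0.259 -4.728 0.218
v 0.849 -3.17 -0.038
v -0.255 -3.94 0.882
v -1.049 3.188 -0.947
v -0.819 2.949 -0.534
v -2.311 3.172 -0.253
v -0.794 3.196 -0.483
v -0.827 3.441 -0.538
v -0.912 3.629 -0.686
v -1.027 3.715 -0.895
v -1.148 3.681 -1.115
v -1.246 3.534 -1.297
v -1.299 3.308 -1.399
v -1.295 3.054 -1.397
v -1.234 2.831 -1.292
v -1.131 2.69 -1.108
v -1.009 2.663 -0.887
v -0.897 2.757 -0.68
v 0.076 -1.282 -4.03
v 1.113 -1.218 -2.948
v -0.734 0.653 -3.368
v 0.303 0.717 -2.286
v 0.897 -0.657 -4.854
v 1.934 -0.593 -3.772
v 0.087 1.278 -4.192
v 1.124 1.342 -3.11
v 3.301 3.298 1.471
v 3.633 3.674 1.246
v 3.791 4.218 2.383
v 3.459 3.842 2.609
v 3.412 3.778 1.227
v 3.57 4.322 2.364
v 3.169 3.787 1.256
v 3.327 4.33 2.393
v 2.952 3.699 1.328
v 3.11 4.242 2.465
v 2.805 3.532 1.429
v 2.963 4.075 2.566
v 2.755 3.318 1.538
v 2.913 3.861 2.675
v 2.814 3.1 1.634
v 2.972 3.644 2.771
v 2.969 2.922 1.697
v 3.127 3.466 2.834
v 3.19 2.818 1.716
v 3.348 3.362 2.853
v 3.433 2.81 1.687
v 3.591 3.353 2.824
v 3.65 2.898 1.615
v 3.808 3.441 2.752
v 3.797 3.065 1.514
v 3.955 3.608 2.651
v 3.847 3.279 1.405
v 4.005 3.822 2.542
v 3.788 3.496 1.309
v 3.946 4.04 2.446
f 2 1 5
f 2 5 3
f 3 5 6
f 3 6 4
f 5 1 7
f 5 7 6
f 6 7 8
f 6 8 4
f 7 1 9
f 7 9 8
f 8 9 10
f 8 10 4
f 9 1 11
f 9 11 10
f 10 11 12
f 10 12 4
f 11 1 13
f 11 13 12
f 12 13 14
f 12 14 4
f 13 1 15
f 13 15 14
f 14 15 16
f 14 16 4
f 15 1 17
f 15 17 16
f 16 17 18
f 16 18 4
f 17 1 19
f 17 19 18
f 18 19 20
f 18 20 4
f 19 1 21
f 19 21 20
f 20 21 22
f 20 22 4
f 21 1 23
f 21 23 22
f 22 23 24
f 22 24 4
f 23 1 25
f 23 25 24
f 24 25 26
f 24 26 4
f 25 1 27
f 25 27 26
f 26 27 28
f 26 28 4
f 27 1 2
f 27 2 28
f 28 2 3
f 28 3 4
f 30 32 29
f 33 30 29
f 29 32 31
f 31 33 29
f 30 36 32
f 34 30 33
f 34 36 30
f 32 36 31
f 35 33 31
f 31 36 35
f 35 34 33
f 36 34 35
f 38 37 40
f 38 40 39
f 40 37 41
f 40 41 39
f 41 37 42
f 41 42 39
f 42 37 43
f 42 43 39
f 43 37 44
f 43 44 39
f 44 37 45
f 44 45 39
f 45 37 46
f 45 46 39
f 46 37 47
f 46 47 39
f 47 37 48
f 47 48 39
f 48 37 49
f 48 49 39
f 49 37 50
f 49 50 39
f 50 37 51
f 50 51 39
f 51 37 38
f 51 38 39
f 53 55 52
f 56 53 52
f 52 55 54
f 54 56 52
f 53 59 55
f 57 53 56
f 57 59 53
f 55 59 54
f 58 56 54
f 54 59 58
f 58 57 56
f 59 57 58
f 61 60 64
f 61 64 62
f 62 64 65
f 62 65 63
f 64 60 66
f 64 66 65
f 65 66 67
f 65 67 63
f 66 60 68
f 66 68 67
f 67 68 69
f 67 69 63
f 68 60 70
f 68 70 69
f 69 70 71
f 69 71 63
f 70 60 72
f 70 72 71
f 71 72 73
f 71 73 63
f 72 60 74
f 72 74 73
f 73 74 75
f 73 75 63
f 74 60 76
f 74 76 75
f 75 76 77
f 75 77 63
f 76 60 78
f 76 78 77
f 77 78 79
f 77 79 63
f 78 60 80
f 78 80 79
f 79 80 81
f 79 81 63
f 80 60 82
f 80 82 81
f 81 82 83
f 81 83 63
f 82 60 84
f 82 84 83
f 83 84 85
f 83 85 63
f 84 60 86
f 84 86 85
f 85 86 87
f 85 87 63
f 86 60 88
f 86 88 87
f 87 88 89
f 87 89 63
f 88 60 61
f 88 61 89
f 89 61 62
f 89 62 63



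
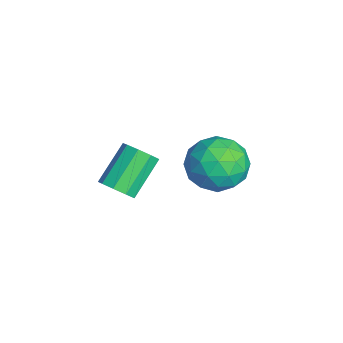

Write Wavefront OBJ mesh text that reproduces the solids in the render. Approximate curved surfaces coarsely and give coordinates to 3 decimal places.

v 2.939 0.082 2.144
v 3.512 0.307 2.434
v 2.613 1.242 3.485
v 2.041 1.018 3.196
v 3.391 0.587 2.082
v 2.493 1.522 3.134
v 3.059 0.63 1.759
v 2.16 1.565 2.811
v 2.671 0.417 1.617
v 1.772 1.353 2.668
v 2.408 0.048 1.721
v 1.509 0.983 2.773
v 2.394 -0.306 2.023
v 1.495 0.63 3.075
v 2.635 -0.477 2.382
v 1.736 0.458 3.434
v 3.019 -0.387 2.63
v 2.12 0.548 3.681
v 3.365 -0.078 2.65
v 2.466 0.858 3.702
v -1.57 4.115 0.043
v -1.022 4.642 -0.898
v 0.122 3.278 0.558
v 0.67 3.805 -0.383
v 0.286 4.476 0.548
v -0.76 4.993 0.229
v -0.14 2.927 -0.569
v -1.186 3.444 -0.888
v -0.139 3.908 -1.276
v 0.125 4.865 -0.586
v -1.025 3.055 0.246
v -0.761 4.012 0.936
v -1.444 4.452 -0.473
v 0.544 3.468 0.133
v 0.319 3.862 0.68
v 0.641 4.172 0.127
v -1.29 4.658 0.19
v -0.968 4.968 -0.363
v -0.199 4.87 0.487
v 0.068 2.952 0.023
v 0.39 3.262 -0.53
v -1.541 3.748 -0.467
v -1.219 4.058 -1.02
v -0.701 3.05 -0.827
v -0.604 4.331 -1.248
v 0.391 3.839 -0.945
v -0.085 3.322 -1.055
v -0.7 3.626 -1.242
v -0.449 4.893 -0.842
v 0.546 4.401 -0.539
v 0.32 4.795 0.007
v -0.294 5.099 -0.18
v 0.071 4.462 -1.064
v -1.446 3.519 0.199
v -0.451 3.027 0.502
v -0.606 2.821 -0.16
v -1.22 3.125 -0.347
v -1.291 4.081 0.605
v -0.296 3.589 0.908
v -0.2 4.294 0.902
v -0.815 4.598 0.715
v -0.971 3.458 0.724
f 2 1 5
f 2 5 3
f 3 5 6
f 3 6 4
f 5 1 7
f 5 7 6
f 6 7 8
f 6 8 4
f 7 1 9
f 7 9 8
f 8 9 10
f 8 10 4
f 9 1 11
f 9 11 10
f 10 11 12
f 10 12 4
f 11 1 13
f 11 13 12
f 12 13 14
f 12 14 4
f 13 1 15
f 13 15 14
f 14 15 16
f 14 16 4
f 15 1 17
f 15 17 16
f 16 17 18
f 16 18 4
f 17 1 19
f 17 19 18
f 18 19 20
f 18 20 4
f 19 1 2
f 19 2 20
f 20 2 3
f 20 3 4
f 21 58 37
f 58 32 61
f 37 61 26
f 58 61 37
f 21 37 33
f 37 26 38
f 33 38 22
f 37 38 33
f 21 33 42
f 33 22 43
f 42 43 28
f 33 43 42
f 21 42 54
f 42 28 57
f 54 57 31
f 42 57 54
f 21 54 58
f 54 31 62
f 58 62 32
f 54 62 58
f 22 38 49
f 38 26 52
f 49 52 30
f 38 52 49
f 26 61 39
f 61 32 60
f 39 60 25
f 61 60 39
f 32 62 59
f 62 31 55
f 59 55 23
f 62 55 59
f 31 57 56
f 57 28 44
f 56 44 27
f 57 44 56
f 28 43 48
f 43 22 45
f 48 45 29
f 43 45 48
f 24 50 36
f 50 30 51
f 36 51 25
f 50 51 36
f 24 36 34
f 36 25 35
f 34 35 23
f 36 35 34
f 24 34 41
f 34 23 40
f 41 40 27
f 34 40 41
f 24 41 46
f 41 27 47
f 46 47 29
f 41 47 46
f 24 46 50
f 46 29 53
f 50 53 30
f 46 53 50
f 25 51 39
f 51 30 52
f 39 52 26
f 51 52 39
f 23 35 59
f 35 25 60
f 59 60 32
f 35 60 59
f 27 40 56
f 40 23 55
f 56 55 31
f 40 55 56
f 29 47 48
f 47 27 44
f 48 44 28
f 47 44 48
f 30 53 49
f 53 29 45
f 49 45 22
f 53 45 49



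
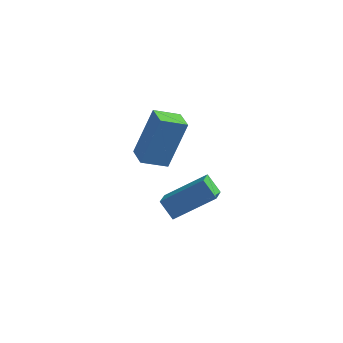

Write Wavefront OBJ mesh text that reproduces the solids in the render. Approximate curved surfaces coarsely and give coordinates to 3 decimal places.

v 0.526 -2.066 -0.406
v 0.564 -2.766 -0.002
v 1.901 -1.415 0.592
v 1.939 -2.115 0.996
v 1.081 -2.365 -0.976
v 1.119 -3.065 -0.572
v 2.456 -1.714 0.022
v 2.494 -2.414 0.426
v -1.756 1.583 -2.301
v -1.25 2.495 -0.456
v -0.832 2.062 -2.791
v -0.326 2.974 -0.945
v -1.254 0.846 -2.075
v -0.748 1.758 -0.229
v -0.33 1.325 -2.564
v 0.176 2.237 -0.719
f 2 4 1
f 5 2 1
f 1 4 3
f 3 5 1
f 2 8 4
f 6 2 5
f 6 8 2
f 4 8 3
f 7 5 3
f 3 8 7
f 7 6 5
f 8 6 7
f 10 12 9
f 13 10 9
f 9 12 11
f 11 13 9
f 10 16 12
f 14 10 13
f 14 16 10
f 12 16 11
f 15 13 11
f 11 16 15
f 15 14 13
f 16 14 15



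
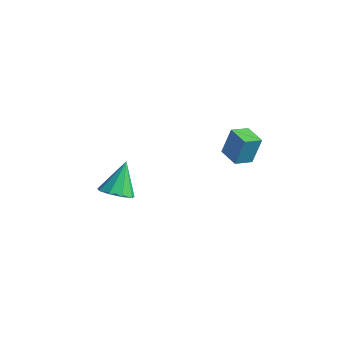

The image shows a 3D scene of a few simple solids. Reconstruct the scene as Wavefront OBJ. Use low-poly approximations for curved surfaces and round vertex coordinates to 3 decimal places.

v -2.835 -3.342 -1.97
v -2.147 -3.626 -1.626
v -3.145 -2.418 -0.59
v -2.038 -3.158 -1.915
v -2.302 -2.776 -2.23
v -2.816 -2.659 -2.423
v -3.338 -2.862 -2.405
v -3.626 -3.289 -2.183
v -3.543 -3.742 -1.861
v -3.129 -4.007 -1.591
v -2.578 -3.961 -1.498
v 1.924 -1.957 2.723
v 2.097 -1.602 3.962
v 2.103 -1.145 2.466
v 2.276 -0.79 3.704
v 2.884 -2.19 2.656
v 3.057 -1.835 3.894
v 3.063 -1.378 2.398
v 3.236 -1.023 3.637
f 2 1 4
f 2 4 3
f 4 1 5
f 4 5 3
f 5 1 6
f 5 6 3
f 6 1 7
f 6 7 3
f 7 1 8
f 7 8 3
f 8 1 9
f 8 9 3
f 9 1 10
f 9 10 3
f 10 1 11
f 10 11 3
f 11 1 2
f 11 2 3
f 13 15 12
f 16 13 12
f 12 15 14
f 14 16 12
f 13 19 15
f 17 13 16
f 17 19 13
f 15 19 14
f 18 16 14
f 14 19 18
f 18 17 16
f 19 17 18



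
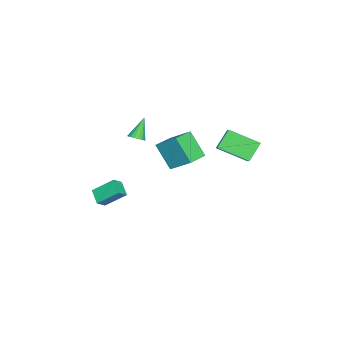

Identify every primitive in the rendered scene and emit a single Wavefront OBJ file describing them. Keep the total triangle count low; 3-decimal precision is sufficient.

v 0.273 -2.422 2.123
v 0.545 -2.841 2.399
v -0.693 -2.198 3.417
v 0.678 -2.635 2.463
v 0.732 -2.387 2.46
v 0.695 -2.146 2.391
v 0.574 -1.959 2.268
v 0.394 -1.865 2.117
v 0.189 -1.88 1.967
v 0.002 -2.003 1.848
v -0.132 -2.209 1.784
v -0.185 -2.457 1.787
v -0.148 -2.698 1.856
v -0.027 -2.884 1.979
v 0.153 -2.979 2.13
v 0.357 -2.963 2.28
v 2.167 -4.68 -1.789
v 1.915 -3.362 -0.745
v 1.579 -4.371 -2.32
v 1.328 -3.054 -1.276
v 2.952 -4.106 -2.324
v 2.701 -2.789 -1.28
v 2.365 -3.798 -2.855
v 2.113 -2.48 -1.811
v 0.796 -0.133 2.876
v 1.225 1.238 3.976
v 1.369 0.941 1.314
v 1.798 2.312 2.415
v 2.122 -0.652 3.005
v 2.551 0.719 4.106
v 2.695 0.422 1.444
v 3.124 1.793 2.544
v -0.716 4.95 2.37
v -0.683 3.001 3.205
v 0.63 5.384 3.332
v 0.662 3.436 4.166
v 0.198 4.504 1.294
v 0.23 2.556 2.128
v 1.543 4.939 2.255
v 1.576 2.99 3.09
f 2 1 4
f 2 4 3
f 4 1 5
f 4 5 3
f 5 1 6
f 5 6 3
f 6 1 7
f 6 7 3
f 7 1 8
f 7 8 3
f 8 1 9
f 8 9 3
f 9 1 10
f 9 10 3
f 10 1 11
f 10 11 3
f 11 1 12
f 11 12 3
f 12 1 13
f 12 13 3
f 13 1 14
f 13 14 3
f 14 1 15
f 14 15 3
f 15 1 16
f 15 16 3
f 16 1 2
f 16 2 3
f 18 20 17
f 21 18 17
f 17 20 19
f 19 21 17
f 18 24 20
f 22 18 21
f 22 24 18
f 20 24 19
f 23 21 19
f 19 24 23
f 23 22 21
f 24 22 23
f 26 28 25
f 29 26 25
f 25 28 27
f 27 29 25
f 26 32 28
f 30 26 29
f 30 32 26
f 28 32 27
f 31 29 27
f 27 32 31
f 31 30 29
f 32 30 31
f 34 36 33
f 37 34 33
f 33 36 35
f 35 37 33
f 34 40 36
f 38 34 37
f 38 40 34
f 36 40 35
f 39 37 35
f 35 40 39
f 39 38 37
f 40 38 39



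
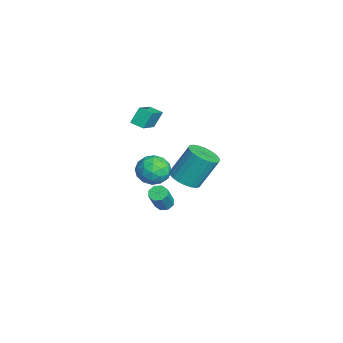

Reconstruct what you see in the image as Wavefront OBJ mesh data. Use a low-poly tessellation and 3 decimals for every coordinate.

v -4.068 -1.397 2.948
v -4.518 -2.1 3.191
v -2.366 -2.15 3.922
v -2.817 -2.853 4.164
v -3.743 -1.947 1.956
v -4.194 -2.65 2.198
v -2.042 -2.7 2.929
v -2.492 -3.403 3.172
v 1.153 -0.694 0.667
v 1.988 -1.144 0.983
v 1.862 -0.057 2.868
v 1.027 0.394 2.553
v 2.134 -0.827 0.809
v 2.008 0.26 2.695
v 2.13 -0.489 0.614
v 2.005 0.598 2.5
v 1.978 -0.182 0.427
v 1.852 0.905 2.313
v 1.7 0.047 0.277
v 1.574 1.134 2.162
v 1.339 0.163 0.186
v 1.213 1.25 2.071
v 0.949 0.149 0.168
v 0.824 1.236 2.054
v 0.591 0.006 0.226
v 0.465 1.093 2.112
v 0.318 -0.243 0.352
v 0.192 0.844 2.237
v 0.172 -0.56 0.525
v 0.046 0.527 2.411
v 0.175 -0.898 0.72
v 0.05 0.189 2.606
v 0.328 -1.205 0.907
v 0.202 -0.118 2.793
v 0.606 -1.434 1.058
v 0.48 -0.347 2.943
v 0.967 -1.55 1.149
v 0.841 -0.463 3.034
v 1.356 -1.536 1.166
v 1.231 -0.449 3.052
v 1.715 -1.393 1.108
v 1.589 -0.306 2.994
v 3.516 -2.073 0.387
v 3.804 -1.594 0.358
v 4.631 -2.007 1.724
v 4.344 -2.487 1.753
v 3.444 -1.555 0.587
v 4.272 -1.969 1.954
v 3.127 -1.82 0.699
v 3.954 -2.234 2.066
v 3.037 -2.233 0.628
v 3.864 -2.647 1.995
v 3.229 -2.553 0.416
v 4.056 -2.966 1.782
v 3.588 -2.591 0.186
v 4.416 -3.005 1.553
v 3.906 -2.326 0.074
v 4.733 -2.74 1.441
v 3.996 -1.913 0.145
v 4.823 -2.327 1.512
v -3.428 -1.518 -1.714
v -2.361 -1.7 -1.977
v -3.219 -2.48 -0.203
v -2.152 -2.662 -0.466
v -2.488 -1.639 -0.18
v -2.617 -1.044 -1.113
v -2.963 -3.136 -1.067
v -3.092 -2.541 -2
v -2.073 -2.7 -1.578
v -1.78 -1.775 -1.029
v -3.8 -2.405 -1.151
v -3.507 -1.48 -0.602
v -2.913 -1.525 -1.978
v -2.667 -2.655 -0.202
v -2.865 -2.054 -0.033
v -2.237 -2.161 -0.188
v -3.064 -1.139 -1.47
v -2.436 -1.246 -1.625
v -2.511 -1.21 -0.569
v -3.144 -2.934 -0.555
v -2.516 -3.041 -0.71
v -3.343 -2.019 -1.992
v -2.715 -2.126 -2.147
v -3.069 -2.97 -1.611
v -2.116 -2.219 -1.898
v -1.993 -2.785 -1.01
v -2.47 -3.063 -1.363
v -2.546 -2.714 -1.912
v -1.944 -1.676 -1.576
v -1.821 -2.241 -0.688
v -2.019 -1.64 -0.519
v -2.095 -1.29 -1.068
v -1.775 -2.263 -1.341
v -3.759 -1.939 -1.492
v -3.636 -2.504 -0.604
v -3.485 -2.89 -1.112
v -3.561 -2.54 -1.661
v -3.587 -1.395 -1.17
v -3.464 -1.961 -0.282
v -3.034 -1.466 -0.268
v -3.11 -1.117 -0.817
v -3.805 -1.917 -0.839
f 2 4 1
f 5 2 1
f 1 4 3
f 3 5 1
f 2 8 4
f 6 2 5
f 6 8 2
f 4 8 3
f 7 5 3
f 3 8 7
f 7 6 5
f 8 6 7
f 10 9 13
f 10 13 11
f 11 13 14
f 11 14 12
f 13 9 15
f 13 15 14
f 14 15 16
f 14 16 12
f 15 9 17
f 15 17 16
f 16 17 18
f 16 18 12
f 17 9 19
f 17 19 18
f 18 19 20
f 18 20 12
f 19 9 21
f 19 21 20
f 20 21 22
f 20 22 12
f 21 9 23
f 21 23 22
f 22 23 24
f 22 24 12
f 23 9 25
f 23 25 24
f 24 25 26
f 24 26 12
f 25 9 27
f 25 27 26
f 26 27 28
f 26 28 12
f 27 9 29
f 27 29 28
f 28 29 30
f 28 30 12
f 29 9 31
f 29 31 30
f 30 31 32
f 30 32 12
f 31 9 33
f 31 33 32
f 32 33 34
f 32 34 12
f 33 9 35
f 33 35 34
f 34 35 36
f 34 36 12
f 35 9 37
f 35 37 36
f 36 37 38
f 36 38 12
f 37 9 39
f 37 39 38
f 38 39 40
f 38 40 12
f 39 9 41
f 39 41 40
f 40 41 42
f 40 42 12
f 41 9 10
f 41 10 42
f 42 10 11
f 42 11 12
f 44 43 47
f 44 47 45
f 45 47 48
f 45 48 46
f 47 43 49
f 47 49 48
f 48 49 50
f 48 50 46
f 49 43 51
f 49 51 50
f 50 51 52
f 50 52 46
f 51 43 53
f 51 53 52
f 52 53 54
f 52 54 46
f 53 43 55
f 53 55 54
f 54 55 56
f 54 56 46
f 55 43 57
f 55 57 56
f 56 57 58
f 56 58 46
f 57 43 59
f 57 59 58
f 58 59 60
f 58 60 46
f 59 43 44
f 59 44 60
f 60 44 45
f 60 45 46
f 61 98 77
f 98 72 101
f 77 101 66
f 98 101 77
f 61 77 73
f 77 66 78
f 73 78 62
f 77 78 73
f 61 73 82
f 73 62 83
f 82 83 68
f 73 83 82
f 61 82 94
f 82 68 97
f 94 97 71
f 82 97 94
f 61 94 98
f 94 71 102
f 98 102 72
f 94 102 98
f 62 78 89
f 78 66 92
f 89 92 70
f 78 92 89
f 66 101 79
f 101 72 100
f 79 100 65
f 101 100 79
f 72 102 99
f 102 71 95
f 99 95 63
f 102 95 99
f 71 97 96
f 97 68 84
f 96 84 67
f 97 84 96
f 68 83 88
f 83 62 85
f 88 85 69
f 83 85 88
f 64 90 76
f 90 70 91
f 76 91 65
f 90 91 76
f 64 76 74
f 76 65 75
f 74 75 63
f 76 75 74
f 64 74 81
f 74 63 80
f 81 80 67
f 74 80 81
f 64 81 86
f 81 67 87
f 86 87 69
f 81 87 86
f 64 86 90
f 86 69 93
f 90 93 70
f 86 93 90
f 65 91 79
f 91 70 92
f 79 92 66
f 91 92 79
f 63 75 99
f 75 65 100
f 99 100 72
f 75 100 99
f 67 80 96
f 80 63 95
f 96 95 71
f 80 95 96
f 69 87 88
f 87 67 84
f 88 84 68
f 87 84 88
f 70 93 89
f 93 69 85
f 89 85 62
f 93 85 89



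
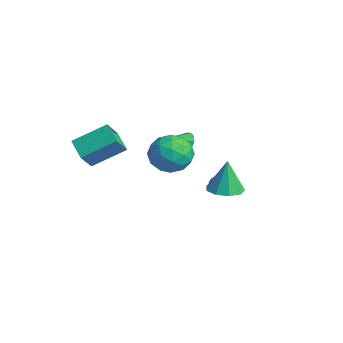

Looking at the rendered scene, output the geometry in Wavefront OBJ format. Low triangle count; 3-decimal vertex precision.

v 3.928 0.321 0.311
v 4.88 0.044 0.44
v 3.732 0.539 2.229
v 4.843 0.722 0.359
v 4.377 1.213 0.255
v 3.701 1.286 0.178
v 3.132 0.907 0.163
v 2.934 0.255 0.217
v 3.202 -0.367 0.315
v 3.809 -0.667 0.412
v 4.472 -0.505 0.461
v 2.904 -1.644 4.114
v 4.039 -2.126 4.258
v 2.641 -2.754 2.462
v 3.776 -3.236 2.606
v 2.874 -3.523 3.408
v 3.036 -2.836 4.429
v 3.644 -2.044 2.291
v 3.806 -1.357 3.312
v 4.496 -2.373 3.131
v 4.019 -3.287 3.821
v 2.661 -1.593 2.899
v 2.184 -2.507 3.589
v 3.495 -1.787 4.331
v 3.185 -3.093 2.389
v 2.655 -3.261 2.861
v 3.322 -3.545 2.945
v 2.905 -2.205 4.432
v 3.572 -2.488 4.516
v 2.887 -3.309 4.017
v 3.108 -2.392 2.204
v 3.775 -2.675 2.288
v 3.358 -1.335 3.775
v 4.025 -1.619 3.859
v 3.793 -1.571 2.703
v 4.43 -2.216 3.753
v 4.275 -2.869 2.782
v 4.198 -2.168 2.597
v 4.293 -1.764 3.197
v 4.15 -2.753 4.159
v 3.995 -3.406 3.188
v 3.465 -3.574 3.66
v 3.561 -3.171 4.26
v 4.419 -2.899 3.497
v 2.685 -1.474 3.532
v 2.53 -2.127 2.561
v 3.119 -1.709 2.46
v 3.215 -1.306 3.06
v 2.405 -2.011 3.938
v 2.25 -2.664 2.967
v 2.387 -3.116 3.523
v 2.482 -2.712 4.123
v 2.261 -1.981 3.223
v -0.268 0.22 1.537
v -0.008 -0.079 0.996
v -0.292 -0.86 2.123
v 0.285 0.03 1.209
v 0.402 0.199 1.526
v 0.306 0.375 1.846
v 0.028 0.502 2.068
v -0.343 0.539 2.121
v -0.691 0.475 1.989
v -0.905 0.331 1.713
v -0.916 0.151 1.382
v -0.721 -0.007 1.099
v -0.383 -0.092 0.956
v -1.821 2.913 -3.263
v -1.37 3.121 -3.418
v -1.439 2.907 -2.157
v -1.571 3.361 -3.347
v -1.867 3.431 -3.244
v -2.146 3.303 -3.148
v -2.301 3.026 -3.096
v -2.272 2.706 -3.108
v -2.071 2.465 -3.179
v -1.775 2.396 -3.282
v -1.496 2.524 -3.378
v -1.341 2.801 -3.429
v -2.852 -5.197 1.672
v -2.335 -3.376 2.734
v -3.325 -4.409 0.551
v -2.808 -2.588 1.612
v -1.572 -5.232 1.108
v -1.055 -3.411 2.169
v -2.045 -4.444 -0.014
v -1.528 -2.623 1.048
f 2 1 4
f 2 4 3
f 4 1 5
f 4 5 3
f 5 1 6
f 5 6 3
f 6 1 7
f 6 7 3
f 7 1 8
f 7 8 3
f 8 1 9
f 8 9 3
f 9 1 10
f 9 10 3
f 10 1 11
f 10 11 3
f 11 1 2
f 11 2 3
f 12 49 28
f 49 23 52
f 28 52 17
f 49 52 28
f 12 28 24
f 28 17 29
f 24 29 13
f 28 29 24
f 12 24 33
f 24 13 34
f 33 34 19
f 24 34 33
f 12 33 45
f 33 19 48
f 45 48 22
f 33 48 45
f 12 45 49
f 45 22 53
f 49 53 23
f 45 53 49
f 13 29 40
f 29 17 43
f 40 43 21
f 29 43 40
f 17 52 30
f 52 23 51
f 30 51 16
f 52 51 30
f 23 53 50
f 53 22 46
f 50 46 14
f 53 46 50
f 22 48 47
f 48 19 35
f 47 35 18
f 48 35 47
f 19 34 39
f 34 13 36
f 39 36 20
f 34 36 39
f 15 41 27
f 41 21 42
f 27 42 16
f 41 42 27
f 15 27 25
f 27 16 26
f 25 26 14
f 27 26 25
f 15 25 32
f 25 14 31
f 32 31 18
f 25 31 32
f 15 32 37
f 32 18 38
f 37 38 20
f 32 38 37
f 15 37 41
f 37 20 44
f 41 44 21
f 37 44 41
f 16 42 30
f 42 21 43
f 30 43 17
f 42 43 30
f 14 26 50
f 26 16 51
f 50 51 23
f 26 51 50
f 18 31 47
f 31 14 46
f 47 46 22
f 31 46 47
f 20 38 39
f 38 18 35
f 39 35 19
f 38 35 39
f 21 44 40
f 44 20 36
f 40 36 13
f 44 36 40
f 55 54 57
f 55 57 56
f 57 54 58
f 57 58 56
f 58 54 59
f 58 59 56
f 59 54 60
f 59 60 56
f 60 54 61
f 60 61 56
f 61 54 62
f 61 62 56
f 62 54 63
f 62 63 56
f 63 54 64
f 63 64 56
f 64 54 65
f 64 65 56
f 65 54 66
f 65 66 56
f 66 54 55
f 66 55 56
f 68 67 70
f 68 70 69
f 70 67 71
f 70 71 69
f 71 67 72
f 71 72 69
f 72 67 73
f 72 73 69
f 73 67 74
f 73 74 69
f 74 67 75
f 74 75 69
f 75 67 76
f 75 76 69
f 76 67 77
f 76 77 69
f 77 67 78
f 77 78 69
f 78 67 68
f 78 68 69
f 80 82 79
f 83 80 79
f 79 82 81
f 81 83 79
f 80 86 82
f 84 80 83
f 84 86 80
f 82 86 81
f 85 83 81
f 81 86 85
f 85 84 83
f 86 84 85



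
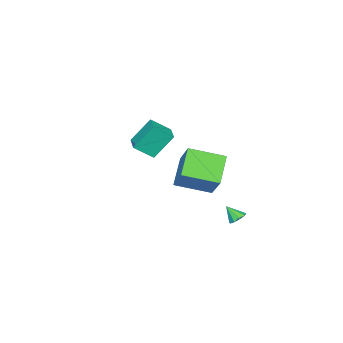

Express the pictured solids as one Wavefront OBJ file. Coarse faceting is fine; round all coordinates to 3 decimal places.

v 1.97 2.026 -0.936
v 0.561 1.505 0.259
v 0.871 3.669 -1.516
v -0.539 3.148 -0.321
v 2.739 3.012 0.401
v 1.329 2.491 1.596
v 1.639 4.655 -0.179
v 0.23 4.134 1.016
v -0.653 4.292 -3.91
v -0.316 4.66 -3.679
v -0.507 3.668 -3.13
v -0.669 4.72 -3.565
v -1.015 4.58 -3.613
v -1.191 4.305 -3.8
v -1.116 4.024 -4.038
v -0.823 3.869 -4.217
v -0.451 3.911 -4.252
v -0.173 4.132 -4.127
v -0.12 4.428 -3.901
v -4.48 -2.503 -0.704
v -3.759 -3.38 0.132
v -3.481 -1.627 -0.648
v -2.759 -2.504 0.188
v -3.701 -3.296 -2.208
v -2.979 -4.173 -1.372
v -2.701 -2.42 -2.152
v -1.98 -3.297 -1.316
f 2 4 1
f 5 2 1
f 1 4 3
f 3 5 1
f 2 8 4
f 6 2 5
f 6 8 2
f 4 8 3
f 7 5 3
f 3 8 7
f 7 6 5
f 8 6 7
f 10 9 12
f 10 12 11
f 12 9 13
f 12 13 11
f 13 9 14
f 13 14 11
f 14 9 15
f 14 15 11
f 15 9 16
f 15 16 11
f 16 9 17
f 16 17 11
f 17 9 18
f 17 18 11
f 18 9 19
f 18 19 11
f 19 9 10
f 19 10 11
f 21 23 20
f 24 21 20
f 20 23 22
f 22 24 20
f 21 27 23
f 25 21 24
f 25 27 21
f 23 27 22
f 26 24 22
f 22 27 26
f 26 25 24
f 27 25 26



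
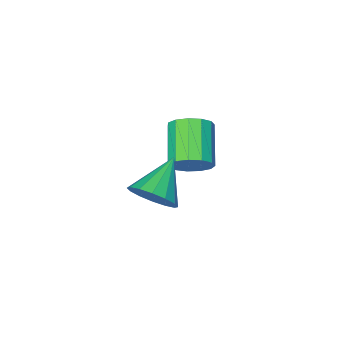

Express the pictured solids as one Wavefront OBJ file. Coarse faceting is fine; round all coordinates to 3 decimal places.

v 1.581 -3.227 -0.067
v 1.83 -3.007 0.503
v 1.129 -4.014 1.198
v 0.879 -4.233 0.627
v 1.511 -2.822 0.449
v 0.81 -3.829 1.144
v 1.215 -2.766 0.232
v 0.514 -3.773 0.927
v 1.035 -2.856 -0.081
v 0.334 -3.863 0.614
v 1.028 -3.063 -0.389
v 0.327 -4.07 0.306
v 1.196 -3.323 -0.595
v 0.495 -4.33 0.1
v 1.487 -3.552 -0.634
v 0.786 -4.559 0.061
v 1.807 -3.678 -0.493
v 1.106 -4.685 0.202
v 2.055 -3.66 -0.216
v 1.354 -4.667 0.478
v 2.153 -3.505 0.107
v 1.452 -4.512 0.802
v 2.069 -3.261 0.375
v 1.368 -4.268 1.07
v 4.324 -1.073 1.836
v 4.722 -1.061 2.424
v 3.296 -1.587 2.544
v 4.554 -0.734 2.417
v 4.324 -0.498 2.254
v 4.094 -0.417 1.979
v 3.926 -0.51 1.666
v 3.864 -0.755 1.399
v 3.926 -1.085 1.249
v 4.094 -1.411 1.256
v 4.324 -1.647 1.419
v 4.554 -1.729 1.694
v 4.723 -1.635 2.007
v 4.784 -1.391 2.274
f 2 1 5
f 2 5 3
f 3 5 6
f 3 6 4
f 5 1 7
f 5 7 6
f 6 7 8
f 6 8 4
f 7 1 9
f 7 9 8
f 8 9 10
f 8 10 4
f 9 1 11
f 9 11 10
f 10 11 12
f 10 12 4
f 11 1 13
f 11 13 12
f 12 13 14
f 12 14 4
f 13 1 15
f 13 15 14
f 14 15 16
f 14 16 4
f 15 1 17
f 15 17 16
f 16 17 18
f 16 18 4
f 17 1 19
f 17 19 18
f 18 19 20
f 18 20 4
f 19 1 21
f 19 21 20
f 20 21 22
f 20 22 4
f 21 1 23
f 21 23 22
f 22 23 24
f 22 24 4
f 23 1 2
f 23 2 24
f 24 2 3
f 24 3 4
f 26 25 28
f 26 28 27
f 28 25 29
f 28 29 27
f 29 25 30
f 29 30 27
f 30 25 31
f 30 31 27
f 31 25 32
f 31 32 27
f 32 25 33
f 32 33 27
f 33 25 34
f 33 34 27
f 34 25 35
f 34 35 27
f 35 25 36
f 35 36 27
f 36 25 37
f 36 37 27
f 37 25 38
f 37 38 27
f 38 25 26
f 38 26 27



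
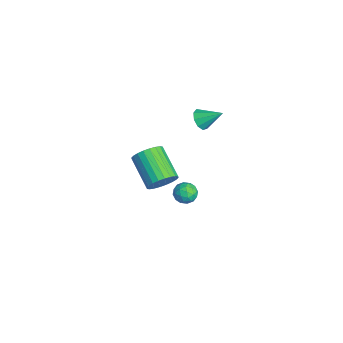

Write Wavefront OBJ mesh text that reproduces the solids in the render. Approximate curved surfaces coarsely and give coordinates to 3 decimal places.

v 1.081 -3.376 0.26
v 1.408 -3.043 0.946
v -0.175 -3.471 1.907
v -0.501 -3.804 1.22
v 1.259 -2.786 0.816
v -0.323 -3.214 1.777
v 1.084 -2.619 0.601
v -0.499 -3.048 1.562
v 0.908 -2.568 0.334
v -0.675 -2.996 1.295
v 0.758 -2.639 0.056
v -0.824 -3.067 1.017
v 0.658 -2.823 -0.191
v -0.925 -3.251 0.769
v 0.622 -3.09 -0.37
v -0.961 -3.518 0.591
v 0.656 -3.402 -0.453
v -0.927 -3.83 0.508
v 0.755 -3.709 -0.427
v -0.828 -4.137 0.534
v 0.903 -3.966 -0.297
v -0.679 -4.394 0.664
v 1.079 -4.132 -0.082
v -0.504 -4.561 0.879
v 1.255 -4.184 0.185
v -0.328 -4.612 1.146
v 1.404 -4.113 0.463
v -0.178 -4.541 1.424
v 1.505 -3.929 0.711
v -0.078 -4.357 1.671
v 1.541 -3.662 0.889
v -0.042 -4.09 1.85
v 1.507 -3.35 0.972
v -0.076 -3.778 1.933
v -2.251 -1.658 -3.641
v -2.045 -1.326 -3.093
v -1.235 -2.014 -3.807
v -1.029 -1.682 -3.259
v -1.43 -2.219 -3.197
v -2.058 -1.999 -3.094
v -1.222 -1.341 -3.806
v -1.85 -1.121 -3.703
v -1.41 -1.13 -3.195
v -1.538 -1.673 -2.818
v -1.742 -1.667 -4.082
v -1.87 -2.21 -3.705
v -2.237 -1.461 -3.352
v -1.043 -1.879 -3.548
v -1.278 -2.195 -3.511
v -1.158 -1.999 -3.189
v -2.244 -1.857 -3.353
v -2.124 -1.662 -3.031
v -1.762 -2.186 -3.092
v -1.156 -1.678 -3.869
v -1.036 -1.483 -3.547
v -2.122 -1.341 -3.711
v -2.002 -1.145 -3.389
v -1.518 -1.154 -3.808
v -1.743 -1.151 -3.09
v -1.146 -1.36 -3.188
v -1.259 -1.159 -3.509
v -1.628 -1.03 -3.449
v -1.818 -1.47 -2.869
v -1.221 -1.679 -2.966
v -1.456 -1.994 -2.93
v -1.825 -1.865 -2.869
v -1.444 -1.354 -2.929
v -2.059 -1.661 -3.934
v -1.462 -1.87 -4.031
v -1.455 -1.475 -4.031
v -1.824 -1.346 -3.97
v -2.134 -1.98 -3.712
v -1.537 -2.189 -3.81
v -1.652 -2.31 -3.451
v -2.021 -2.181 -3.391
v -1.836 -1.986 -3.971
v -0.453 -1.18 3.347
v -0.192 -0.928 2.832
v 0.013 -0.22 4.053
v -0.591 -0.774 2.886
v -0.925 -0.81 3.155
v -1.039 -1.019 3.514
v -0.878 -1.304 3.795
v -0.518 -1.531 3.866
v -0.128 -1.593 3.694
v 0.11 -1.463 3.36
v 0.085 -1.2 3.019
f 2 1 5
f 2 5 3
f 3 5 6
f 3 6 4
f 5 1 7
f 5 7 6
f 6 7 8
f 6 8 4
f 7 1 9
f 7 9 8
f 8 9 10
f 8 10 4
f 9 1 11
f 9 11 10
f 10 11 12
f 10 12 4
f 11 1 13
f 11 13 12
f 12 13 14
f 12 14 4
f 13 1 15
f 13 15 14
f 14 15 16
f 14 16 4
f 15 1 17
f 15 17 16
f 16 17 18
f 16 18 4
f 17 1 19
f 17 19 18
f 18 19 20
f 18 20 4
f 19 1 21
f 19 21 20
f 20 21 22
f 20 22 4
f 21 1 23
f 21 23 22
f 22 23 24
f 22 24 4
f 23 1 25
f 23 25 24
f 24 25 26
f 24 26 4
f 25 1 27
f 25 27 26
f 26 27 28
f 26 28 4
f 27 1 29
f 27 29 28
f 28 29 30
f 28 30 4
f 29 1 31
f 29 31 30
f 30 31 32
f 30 32 4
f 31 1 33
f 31 33 32
f 32 33 34
f 32 34 4
f 33 1 2
f 33 2 34
f 34 2 3
f 34 3 4
f 35 72 51
f 72 46 75
f 51 75 40
f 72 75 51
f 35 51 47
f 51 40 52
f 47 52 36
f 51 52 47
f 35 47 56
f 47 36 57
f 56 57 42
f 47 57 56
f 35 56 68
f 56 42 71
f 68 71 45
f 56 71 68
f 35 68 72
f 68 45 76
f 72 76 46
f 68 76 72
f 36 52 63
f 52 40 66
f 63 66 44
f 52 66 63
f 40 75 53
f 75 46 74
f 53 74 39
f 75 74 53
f 46 76 73
f 76 45 69
f 73 69 37
f 76 69 73
f 45 71 70
f 71 42 58
f 70 58 41
f 71 58 70
f 42 57 62
f 57 36 59
f 62 59 43
f 57 59 62
f 38 64 50
f 64 44 65
f 50 65 39
f 64 65 50
f 38 50 48
f 50 39 49
f 48 49 37
f 50 49 48
f 38 48 55
f 48 37 54
f 55 54 41
f 48 54 55
f 38 55 60
f 55 41 61
f 60 61 43
f 55 61 60
f 38 60 64
f 60 43 67
f 64 67 44
f 60 67 64
f 39 65 53
f 65 44 66
f 53 66 40
f 65 66 53
f 37 49 73
f 49 39 74
f 73 74 46
f 49 74 73
f 41 54 70
f 54 37 69
f 70 69 45
f 54 69 70
f 43 61 62
f 61 41 58
f 62 58 42
f 61 58 62
f 44 67 63
f 67 43 59
f 63 59 36
f 67 59 63
f 78 77 80
f 78 80 79
f 80 77 81
f 80 81 79
f 81 77 82
f 81 82 79
f 82 77 83
f 82 83 79
f 83 77 84
f 83 84 79
f 84 77 85
f 84 85 79
f 85 77 86
f 85 86 79
f 86 77 87
f 86 87 79
f 87 77 78
f 87 78 79



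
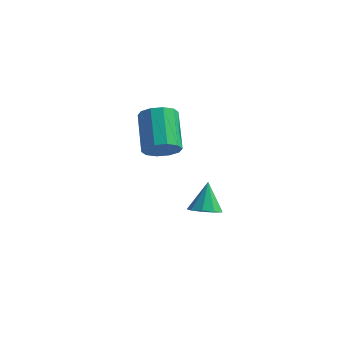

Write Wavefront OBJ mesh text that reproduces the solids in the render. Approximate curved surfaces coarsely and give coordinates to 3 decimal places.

v 1.077 -4.646 2.684
v 1.78 -4.606 3.159
v 0.947 -3.153 4.271
v 0.243 -3.194 3.796
v 1.835 -4.27 2.76
v 1.002 -2.817 3.871
v 1.599 -4.077 2.331
v 0.766 -2.624 3.443
v 1.165 -4.102 2.038
v 0.331 -2.649 3.149
v 0.696 -4.335 1.991
v -0.137 -2.882 3.103
v 0.373 -4.687 2.209
v -0.46 -3.234 3.321
v 0.318 -5.023 2.609
v -0.515 -3.57 3.72
v 0.554 -5.216 3.037
v -0.279 -3.763 4.149
v 0.989 -5.191 3.331
v 0.155 -3.738 4.442
v 1.457 -4.958 3.377
v 0.624 -3.505 4.489
v 2.221 -2.743 -2.141
v 2.812 -3.127 -1.806
v 2.019 -1.957 -0.879
v 2.994 -2.689 -2.05
v 2.815 -2.276 -2.336
v 2.358 -2.081 -2.531
v 1.837 -2.196 -2.543
v 1.496 -2.567 -2.367
v 1.494 -3.02 -2.085
v 1.833 -3.343 -1.829
v 2.353 -3.386 -1.719
f 2 1 5
f 2 5 3
f 3 5 6
f 3 6 4
f 5 1 7
f 5 7 6
f 6 7 8
f 6 8 4
f 7 1 9
f 7 9 8
f 8 9 10
f 8 10 4
f 9 1 11
f 9 11 10
f 10 11 12
f 10 12 4
f 11 1 13
f 11 13 12
f 12 13 14
f 12 14 4
f 13 1 15
f 13 15 14
f 14 15 16
f 14 16 4
f 15 1 17
f 15 17 16
f 16 17 18
f 16 18 4
f 17 1 19
f 17 19 18
f 18 19 20
f 18 20 4
f 19 1 21
f 19 21 20
f 20 21 22
f 20 22 4
f 21 1 2
f 21 2 22
f 22 2 3
f 22 3 4
f 24 23 26
f 24 26 25
f 26 23 27
f 26 27 25
f 27 23 28
f 27 28 25
f 28 23 29
f 28 29 25
f 29 23 30
f 29 30 25
f 30 23 31
f 30 31 25
f 31 23 32
f 31 32 25
f 32 23 33
f 32 33 25
f 33 23 24
f 33 24 25



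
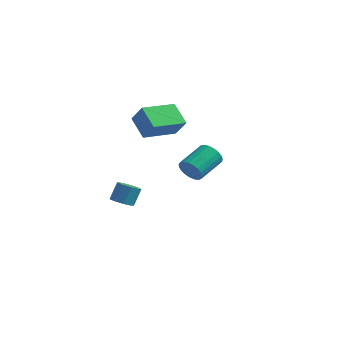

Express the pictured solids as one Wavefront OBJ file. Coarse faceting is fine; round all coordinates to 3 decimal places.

v 2.542 -3.969 1.163
v 2.833 -4.246 1.723
v 3.169 -2.808 2.258
v 2.878 -2.531 1.697
v 3.055 -4.23 1.542
v 3.391 -2.793 2.077
v 3.188 -4.169 1.296
v 3.525 -2.732 1.83
v 3.21 -4.074 1.026
v 3.546 -2.637 1.561
v 3.116 -3.96 0.78
v 3.452 -2.523 1.315
v 2.923 -3.848 0.6
v 3.259 -2.411 1.135
v 2.663 -3.757 0.517
v 3 -2.32 1.052
v 2.383 -3.702 0.546
v 2.72 -2.265 1.081
v 2.131 -3.693 0.682
v 2.467 -2.256 1.217
v 1.949 -3.732 0.9
v 2.285 -2.295 1.435
v 1.87 -3.812 1.164
v 2.206 -2.375 1.699
v 1.907 -3.919 1.428
v 2.243 -2.482 1.963
v 2.054 -4.034 1.646
v 2.39 -2.597 2.181
v 2.285 -4.138 1.78
v 2.621 -2.701 2.315
v 2.561 -4.213 1.807
v 2.897 -2.776 2.342
v -3.021 1.544 -0.481
v -4.05 2.192 0.363
v -2.128 3.354 -0.781
v -3.158 4.001 0.063
v -2.302 1.359 0.537
v -3.332 2.006 1.381
v -1.41 3.168 0.237
v -2.439 3.816 1.081
v -3.186 -0.445 -4.248
v -2.606 -0.214 -4.461
v -2.474 0.336 -3.506
v -3.054 0.105 -3.292
v -2.937 0.07 -4.578
v -2.805 0.619 -3.623
v -3.385 0.112 -4.541
v -3.253 0.662 -3.585
v -3.74 -0.106 -4.366
v -3.608 0.444 -3.411
v -3.835 -0.482 -4.136
v -3.703 0.067 -3.181
v -3.627 -0.841 -3.958
v -3.495 -0.292 -3.003
v -3.213 -1.015 -3.916
v -3.08 -0.465 -2.961
v -2.785 -0.921 -4.029
v -2.653 -0.372 -3.074
v -2.546 -0.605 -4.244
v -2.414 -0.055 -3.289
f 2 1 5
f 2 5 3
f 3 5 6
f 3 6 4
f 5 1 7
f 5 7 6
f 6 7 8
f 6 8 4
f 7 1 9
f 7 9 8
f 8 9 10
f 8 10 4
f 9 1 11
f 9 11 10
f 10 11 12
f 10 12 4
f 11 1 13
f 11 13 12
f 12 13 14
f 12 14 4
f 13 1 15
f 13 15 14
f 14 15 16
f 14 16 4
f 15 1 17
f 15 17 16
f 16 17 18
f 16 18 4
f 17 1 19
f 17 19 18
f 18 19 20
f 18 20 4
f 19 1 21
f 19 21 20
f 20 21 22
f 20 22 4
f 21 1 23
f 21 23 22
f 22 23 24
f 22 24 4
f 23 1 25
f 23 25 24
f 24 25 26
f 24 26 4
f 25 1 27
f 25 27 26
f 26 27 28
f 26 28 4
f 27 1 29
f 27 29 28
f 28 29 30
f 28 30 4
f 29 1 31
f 29 31 30
f 30 31 32
f 30 32 4
f 31 1 2
f 31 2 32
f 32 2 3
f 32 3 4
f 34 36 33
f 37 34 33
f 33 36 35
f 35 37 33
f 34 40 36
f 38 34 37
f 38 40 34
f 36 40 35
f 39 37 35
f 35 40 39
f 39 38 37
f 40 38 39
f 42 41 45
f 42 45 43
f 43 45 46
f 43 46 44
f 45 41 47
f 45 47 46
f 46 47 48
f 46 48 44
f 47 41 49
f 47 49 48
f 48 49 50
f 48 50 44
f 49 41 51
f 49 51 50
f 50 51 52
f 50 52 44
f 51 41 53
f 51 53 52
f 52 53 54
f 52 54 44
f 53 41 55
f 53 55 54
f 54 55 56
f 54 56 44
f 55 41 57
f 55 57 56
f 56 57 58
f 56 58 44
f 57 41 59
f 57 59 58
f 58 59 60
f 58 60 44
f 59 41 42
f 59 42 60
f 60 42 43
f 60 43 44



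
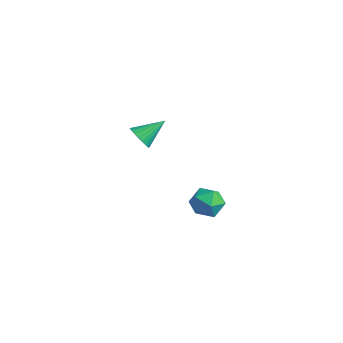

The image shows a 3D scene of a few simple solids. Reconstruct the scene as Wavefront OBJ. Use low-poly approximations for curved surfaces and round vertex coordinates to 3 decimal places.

v 2.591 -3.597 -1.758
v 3.268 -3.423 -1.952
v 3.012 -4.357 -0.968
v 3.689 -4.183 -1.162
v 3.277 -3.7 -0.811
v 3.017 -3.23 -1.299
v 3.263 -4.55 -1.621
v 3.003 -4.08 -2.109
v 3.684 -4.012 -1.867
v 3.692 -3.487 -1.366
v 2.588 -4.293 -1.554
v 2.596 -3.768 -1.053
v -1.99 -2.886 -1.507
v -1.548 -2.771 -1.881
v -1.71 -1.834 -0.853
v -1.737 -2.655 -1.987
v -1.969 -2.58 -2.01
v -2.205 -2.557 -1.946
v -2.403 -2.591 -1.806
v -2.53 -2.676 -1.614
v -2.564 -2.798 -1.404
v -2.498 -2.935 -1.211
v -2.345 -3.063 -1.07
v -2.13 -3.161 -1.004
v -1.89 -3.212 -1.025
v -1.668 -3.206 -1.129
v -1.502 -3.145 -1.298
v -1.42 -3.039 -1.504
v -1.436 -2.907 -1.71
f 1 12 6
f 1 6 2
f 1 2 8
f 1 8 11
f 1 11 12
f 2 6 10
f 6 12 5
f 12 11 3
f 11 8 7
f 8 2 9
f 4 10 5
f 4 5 3
f 4 3 7
f 4 7 9
f 4 9 10
f 5 10 6
f 3 5 12
f 7 3 11
f 9 7 8
f 10 9 2
f 14 13 16
f 14 16 15
f 16 13 17
f 16 17 15
f 17 13 18
f 17 18 15
f 18 13 19
f 18 19 15
f 19 13 20
f 19 20 15
f 20 13 21
f 20 21 15
f 21 13 22
f 21 22 15
f 22 13 23
f 22 23 15
f 23 13 24
f 23 24 15
f 24 13 25
f 24 25 15
f 25 13 26
f 25 26 15
f 26 13 27
f 26 27 15
f 27 13 28
f 27 28 15
f 28 13 29
f 28 29 15
f 29 13 14
f 29 14 15

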